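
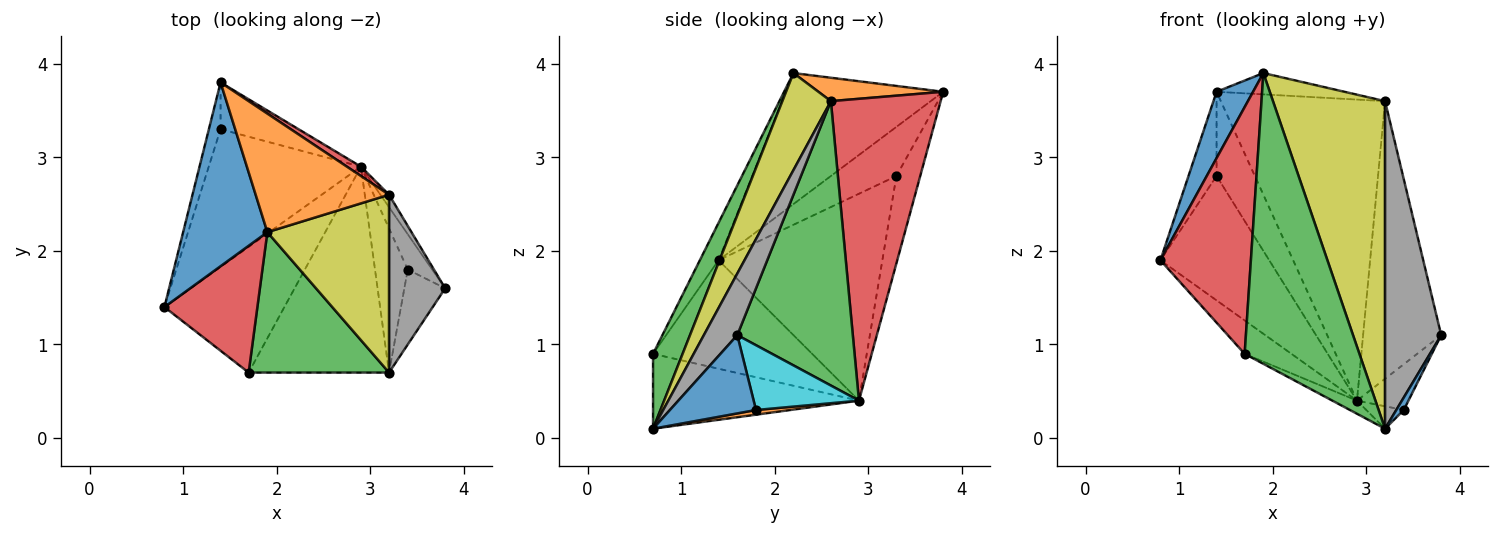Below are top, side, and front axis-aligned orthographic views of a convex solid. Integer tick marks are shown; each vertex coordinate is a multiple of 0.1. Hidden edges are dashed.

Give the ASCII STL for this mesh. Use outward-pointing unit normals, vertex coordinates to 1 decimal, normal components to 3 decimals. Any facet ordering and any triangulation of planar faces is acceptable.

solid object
 facet normal -0.826 -0.192 0.531
  outer loop
   vertex 1.9 2.2 3.9
   vertex 1.4 3.8 3.7
   vertex 0.8 1.4 1.9
  endloop
 endfacet
 facet normal 0.170 0.174 0.970
  outer loop
   vertex 3.2 2.6 3.6
   vertex 1.4 3.8 3.7
   vertex 1.9 2.2 3.9
  endloop
 endfacet
 facet normal 0.828 0.560 -0.025
  outer loop
   vertex 3.2 2.6 3.6
   vertex 3.8 1.6 1.1
   vertex 2.9 2.9 0.4
  endloop
 endfacet
 facet normal 0.556 0.831 0.026
  outer loop
   vertex 3.2 2.6 3.6
   vertex 2.9 2.9 0.4
   vertex 1.4 3.8 3.7
  endloop
 endfacet
 facet normal -0.898 0.385 -0.214
  outer loop
   vertex 1.4 3.3 2.8
   vertex 0.8 1.4 1.9
   vertex 1.4 3.8 3.7
  endloop
 endfacet
 facet normal -0.710 0.472 -0.523
  outer loop
   vertex 1.4 3.3 2.8
   vertex 2.9 2.9 0.4
   vertex 0.8 1.4 1.9
  endloop
 endfacet
 facet normal -0.478 0.768 -0.427
  outer loop
   vertex 1.4 3.3 2.8
   vertex 1.4 3.8 3.7
   vertex 2.9 2.9 0.4
  endloop
 endfacet
 facet normal 0.464 -0.779 0.423
  outer loop
   vertex 3.2 0.7 0.1
   vertex 3.8 1.6 1.1
   vertex 3.2 2.6 3.6
  endloop
 endfacet
 facet normal 0.356 -0.821 0.446
  outer loop
   vertex 3.2 0.7 0.1
   vertex 3.2 2.6 3.6
   vertex 1.9 2.2 3.9
  endloop
 endfacet
 facet normal 0.851 0.416 -0.321
  outer loop
   vertex 3.4 1.8 0.3
   vertex 2.9 2.9 0.4
   vertex 3.8 1.6 1.1
  endloop
 endfacet
 facet normal 0.884 -0.077 -0.461
  outer loop
   vertex 3.4 1.8 0.3
   vertex 3.8 1.6 1.1
   vertex 3.2 0.7 0.1
  endloop
 endfacet
 facet normal 0.140 0.152 -0.978
  outer loop
   vertex 3.4 1.8 0.3
   vertex 3.2 0.7 0.1
   vertex 2.9 2.9 0.4
  endloop
 endfacet
 facet normal 0.226 -0.877 0.424
  outer loop
   vertex 1.7 0.7 0.9
   vertex 3.2 0.7 0.1
   vertex 1.9 2.2 3.9
  endloop
 endfacet
 facet normal -0.181 -0.875 0.449
  outer loop
   vertex 1.7 0.7 0.9
   vertex 1.9 2.2 3.9
   vertex 0.8 1.4 1.9
  endloop
 endfacet
 facet normal -0.658 0.194 -0.728
  outer loop
   vertex 1.7 0.7 0.9
   vertex 0.8 1.4 1.9
   vertex 2.9 2.9 0.4
  endloop
 endfacet
 facet normal -0.470 0.056 -0.881
  outer loop
   vertex 1.7 0.7 0.9
   vertex 2.9 2.9 0.4
   vertex 3.2 0.7 0.1
  endloop
 endfacet
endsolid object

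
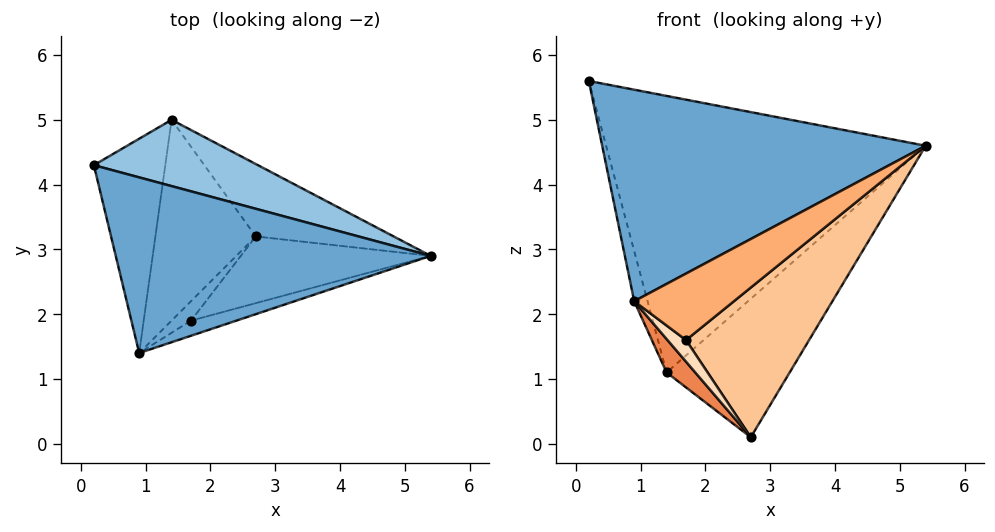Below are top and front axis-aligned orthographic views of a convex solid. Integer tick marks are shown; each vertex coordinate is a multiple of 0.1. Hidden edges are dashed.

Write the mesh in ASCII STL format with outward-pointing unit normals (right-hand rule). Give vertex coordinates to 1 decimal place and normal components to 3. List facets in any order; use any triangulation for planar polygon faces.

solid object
 facet normal -0.084 -0.767 0.637
  outer loop
   vertex 0.9 1.4 2.2
   vertex 5.4 2.9 4.6
   vertex 0.2 4.3 5.6
  endloop
 endfacet
 facet normal 0.293 0.930 0.223
  outer loop
   vertex 1.4 5.0 1.1
   vertex 0.2 4.3 5.6
   vertex 5.4 2.9 4.6
  endloop
 endfacet
 facet normal -0.967 0.058 -0.249
  outer loop
   vertex 1.4 5.0 1.1
   vertex 0.9 1.4 2.2
   vertex 0.2 4.3 5.6
  endloop
 endfacet
 facet normal 0.657 0.668 -0.349
  outer loop
   vertex 2.7 3.2 0.1
   vertex 1.4 5.0 1.1
   vertex 5.4 2.9 4.6
  endloop
 endfacet
 facet normal -0.702 -0.117 -0.702
  outer loop
   vertex 2.7 3.2 0.1
   vertex 0.9 1.4 2.2
   vertex 1.4 5.0 1.1
  endloop
 endfacet
 facet normal 0.405 -0.891 -0.203
  outer loop
   vertex 1.7 1.9 1.6
   vertex 5.4 2.9 4.6
   vertex 0.9 1.4 2.2
  endloop
 endfacet
 facet normal 0.500 -0.791 -0.353
  outer loop
   vertex 1.7 1.9 1.6
   vertex 2.7 3.2 0.1
   vertex 5.4 2.9 4.6
  endloop
 endfacet
 facet normal -0.037 -0.743 -0.669
  outer loop
   vertex 1.7 1.9 1.6
   vertex 0.9 1.4 2.2
   vertex 2.7 3.2 0.1
  endloop
 endfacet
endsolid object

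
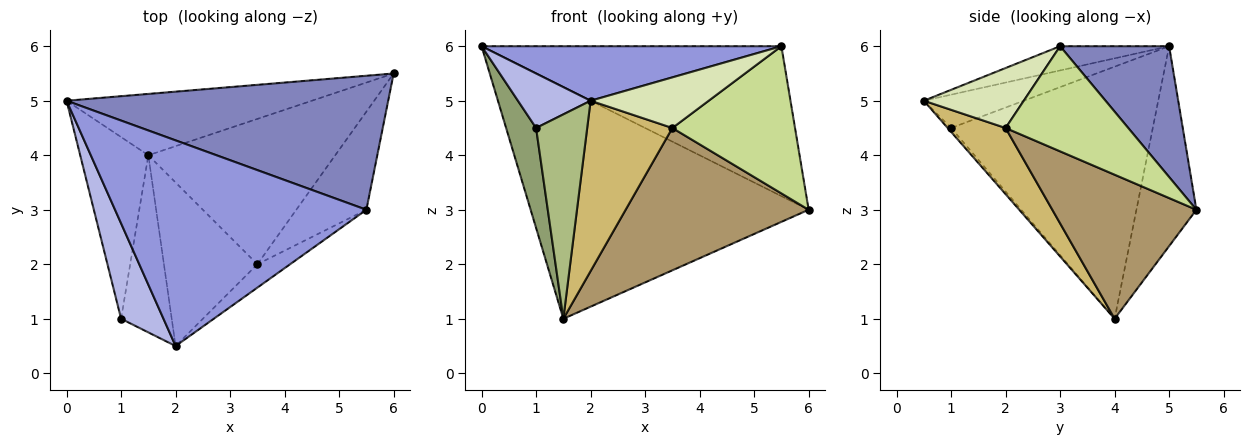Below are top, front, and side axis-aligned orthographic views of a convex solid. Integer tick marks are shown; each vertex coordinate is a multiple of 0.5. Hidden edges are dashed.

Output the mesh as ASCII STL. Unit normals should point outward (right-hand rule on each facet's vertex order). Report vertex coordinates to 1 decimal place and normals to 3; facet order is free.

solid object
 facet normal -0.204 0.946 -0.251
  outer loop
   vertex 1.5 4.0 1.0
   vertex 0.0 5.0 6.0
   vertex 6.0 5.5 3.0
  endloop
 endfacet
 facet normal 0.262 0.720 0.643
  outer loop
   vertex 5.5 3.0 6.0
   vertex 6.0 5.5 3.0
   vertex 0.0 5.0 6.0
  endloop
 endfacet
 facet normal -0.093 -0.255 0.962
  outer loop
   vertex 5.5 3.0 6.0
   vertex 0.0 5.0 6.0
   vertex 2.0 0.5 5.0
  endloop
 endfacet
 facet normal -0.564 -0.410 0.717
  outer loop
   vertex 1.0 1.0 4.5
   vertex 2.0 0.5 5.0
   vertex 0.0 5.0 6.0
  endloop
 endfacet
 facet normal -0.956 -0.142 -0.258
  outer loop
   vertex 1.0 1.0 4.5
   vertex 0.0 5.0 6.0
   vertex 1.5 4.0 1.0
  endloop
 endfacet
 facet normal -0.050 -0.755 -0.654
  outer loop
   vertex 1.0 1.0 4.5
   vertex 1.5 4.0 1.0
   vertex 2.0 0.5 5.0
  endloop
 endfacet
 facet normal 0.640 -0.640 -0.426
  outer loop
   vertex 3.5 2.0 4.5
   vertex 6.0 5.5 3.0
   vertex 5.5 3.0 6.0
  endloop
 endfacet
 facet normal 0.609 -0.720 -0.332
  outer loop
   vertex 3.5 2.0 4.5
   vertex 5.5 3.0 6.0
   vertex 2.0 0.5 5.0
  endloop
 endfacet
 facet normal 0.482 -0.613 -0.626
  outer loop
   vertex 3.5 2.0 4.5
   vertex 1.5 4.0 1.0
   vertex 6.0 5.5 3.0
  endloop
 endfacet
 facet normal 0.440 -0.648 -0.622
  outer loop
   vertex 3.5 2.0 4.5
   vertex 2.0 0.5 5.0
   vertex 1.5 4.0 1.0
  endloop
 endfacet
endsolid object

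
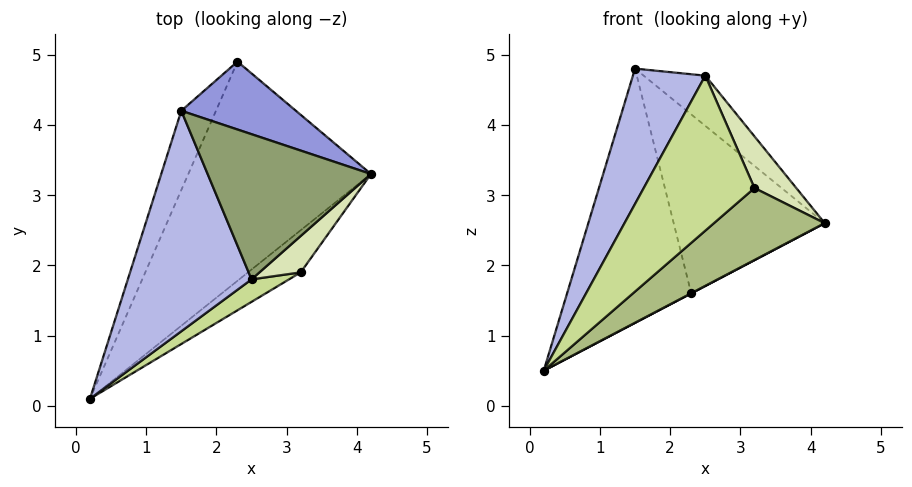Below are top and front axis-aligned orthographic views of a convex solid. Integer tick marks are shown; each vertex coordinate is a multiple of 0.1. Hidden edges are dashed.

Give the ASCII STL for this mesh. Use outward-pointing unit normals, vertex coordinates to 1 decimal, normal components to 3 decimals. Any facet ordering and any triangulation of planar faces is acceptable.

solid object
 facet normal 0.465 -0.001 -0.885
  outer loop
   vertex 2.3 4.9 1.6
   vertex 4.2 3.3 2.6
   vertex 0.2 0.1 0.5
  endloop
 endfacet
 facet normal -0.897 0.423 -0.132
  outer loop
   vertex 1.5 4.2 4.8
   vertex 2.3 4.9 1.6
   vertex 0.2 0.1 0.5
  endloop
 endfacet
 facet normal 0.515 0.802 0.304
  outer loop
   vertex 1.5 4.2 4.8
   vertex 4.2 3.3 2.6
   vertex 2.3 4.9 1.6
  endloop
 endfacet
 facet normal -0.760 -0.340 0.554
  outer loop
   vertex 2.5 1.8 4.7
   vertex 1.5 4.2 4.8
   vertex 0.2 0.1 0.5
  endloop
 endfacet
 facet normal 0.660 0.246 0.710
  outer loop
   vertex 2.5 1.8 4.7
   vertex 4.2 3.3 2.6
   vertex 1.5 4.2 4.8
  endloop
 endfacet
 facet normal 0.691 -0.624 -0.365
  outer loop
   vertex 3.2 1.9 3.1
   vertex 0.2 0.1 0.5
   vertex 4.2 3.3 2.6
  endloop
 endfacet
 facet normal 0.425 -0.896 0.130
  outer loop
   vertex 3.2 1.9 3.1
   vertex 2.5 1.8 4.7
   vertex 0.2 0.1 0.5
  endloop
 endfacet
 facet normal 0.820 -0.468 0.329
  outer loop
   vertex 3.2 1.9 3.1
   vertex 4.2 3.3 2.6
   vertex 2.5 1.8 4.7
  endloop
 endfacet
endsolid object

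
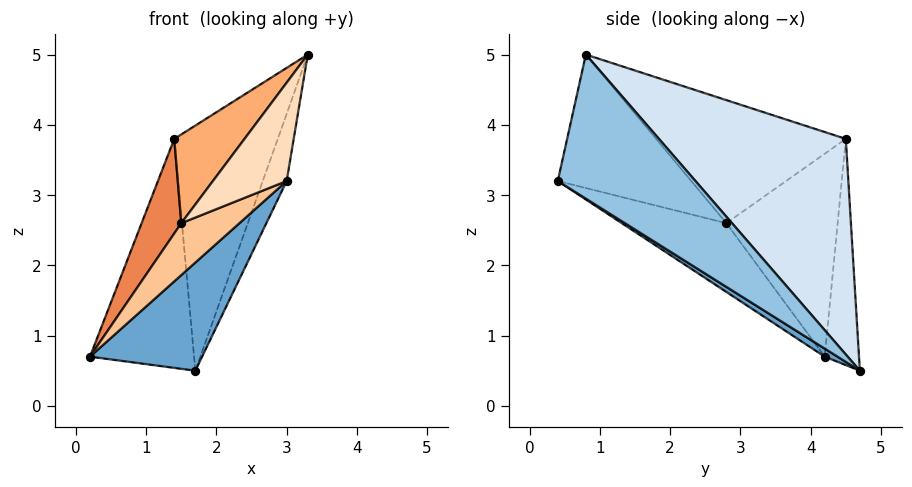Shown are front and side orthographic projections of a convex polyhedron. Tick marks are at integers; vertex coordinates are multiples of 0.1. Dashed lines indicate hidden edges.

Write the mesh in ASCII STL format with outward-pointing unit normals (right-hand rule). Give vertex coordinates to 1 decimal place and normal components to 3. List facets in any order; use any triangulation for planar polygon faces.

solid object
 facet normal 0.059 -0.518 -0.853
  outer loop
   vertex 3.0 0.4 3.2
   vertex 0.2 4.2 0.7
   vertex 1.7 4.7 0.5
  endloop
 endfacet
 facet normal 0.966 0.168 -0.198
  outer loop
   vertex 3.0 0.4 3.2
   vertex 1.7 4.7 0.5
   vertex 3.3 0.8 5.0
  endloop
 endfacet
 facet normal -0.313 0.949 0.029
  outer loop
   vertex 1.4 4.5 3.8
   vertex 1.7 4.7 0.5
   vertex 0.2 4.2 0.7
  endloop
 endfacet
 facet normal 0.870 0.482 0.108
  outer loop
   vertex 1.4 4.5 3.8
   vertex 3.3 0.8 5.0
   vertex 1.7 4.7 0.5
  endloop
 endfacet
 facet normal -0.875 -0.312 0.369
  outer loop
   vertex 1.5 2.8 2.6
   vertex 1.4 4.5 3.8
   vertex 0.2 4.2 0.7
  endloop
 endfacet
 facet normal -0.866 -0.321 0.382
  outer loop
   vertex 1.5 2.8 2.6
   vertex 3.3 0.8 5.0
   vertex 1.4 4.5 3.8
  endloop
 endfacet
 facet normal -0.850 -0.473 0.233
  outer loop
   vertex 1.5 2.8 2.6
   vertex 0.2 4.2 0.7
   vertex 3.0 0.4 3.2
  endloop
 endfacet
 facet normal -0.848 -0.469 0.246
  outer loop
   vertex 1.5 2.8 2.6
   vertex 3.0 0.4 3.2
   vertex 3.3 0.8 5.0
  endloop
 endfacet
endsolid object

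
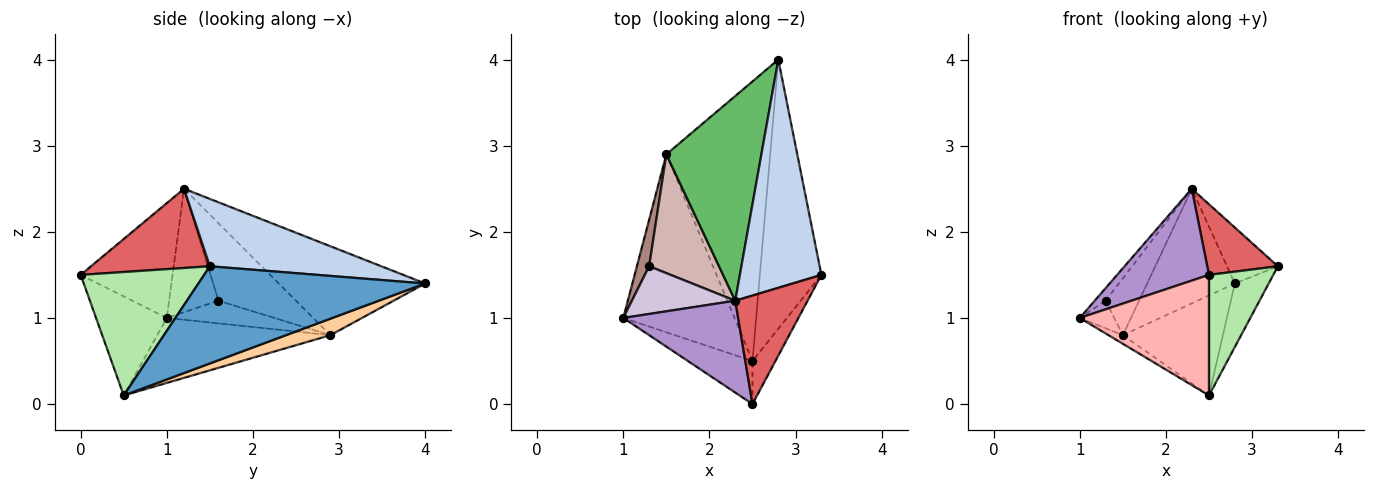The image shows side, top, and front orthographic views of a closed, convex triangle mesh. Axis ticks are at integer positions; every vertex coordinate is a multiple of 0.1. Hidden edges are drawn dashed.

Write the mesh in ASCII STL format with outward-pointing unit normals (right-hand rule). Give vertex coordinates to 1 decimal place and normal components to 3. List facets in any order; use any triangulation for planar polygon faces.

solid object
 facet normal 0.838 0.125 -0.531
  outer loop
   vertex 2.5 0.5 0.1
   vertex 2.8 4.0 1.4
   vertex 3.3 1.5 1.6
  endloop
 endfacet
 facet normal 0.626 0.186 0.757
  outer loop
   vertex 2.3 1.2 2.5
   vertex 3.3 1.5 1.6
   vertex 2.8 4.0 1.4
  endloop
 endfacet
 facet normal -0.504 0.042 -0.863
  outer loop
   vertex 1.5 2.9 0.8
   vertex 2.5 0.5 0.1
   vertex 1.0 1.0 1.0
  endloop
 endfacet
 facet normal 0.148 0.333 -0.931
  outer loop
   vertex 1.5 2.9 0.8
   vertex 2.8 4.0 1.4
   vertex 2.5 0.5 0.1
  endloop
 endfacet
 facet normal -0.632 0.378 0.676
  outer loop
   vertex 1.5 2.9 0.8
   vertex 2.3 1.2 2.5
   vertex 2.8 4.0 1.4
  endloop
 endfacet
 facet normal 0.875 -0.456 -0.163
  outer loop
   vertex 2.5 0.0 1.5
   vertex 2.5 0.5 0.1
   vertex 3.3 1.5 1.6
  endloop
 endfacet
 facet normal 0.676 -0.402 0.617
  outer loop
   vertex 2.5 0.0 1.5
   vertex 3.3 1.5 1.6
   vertex 2.3 1.2 2.5
  endloop
 endfacet
 facet normal -0.458 -0.837 -0.299
  outer loop
   vertex 2.5 0.0 1.5
   vertex 1.0 1.0 1.0
   vertex 2.5 0.5 0.1
  endloop
 endfacet
 facet normal -0.577 -0.577 0.577
  outer loop
   vertex 2.5 0.0 1.5
   vertex 2.3 1.2 2.5
   vertex 1.0 1.0 1.0
  endloop
 endfacet
 facet normal -0.756 0.167 0.633
  outer loop
   vertex 1.3 1.6 1.2
   vertex 1.0 1.0 1.0
   vertex 2.3 1.2 2.5
  endloop
 endfacet
 facet normal -0.847 0.271 0.457
  outer loop
   vertex 1.3 1.6 1.2
   vertex 1.5 2.9 0.8
   vertex 1.0 1.0 1.0
  endloop
 endfacet
 facet normal -0.707 0.305 0.638
  outer loop
   vertex 1.3 1.6 1.2
   vertex 2.3 1.2 2.5
   vertex 1.5 2.9 0.8
  endloop
 endfacet
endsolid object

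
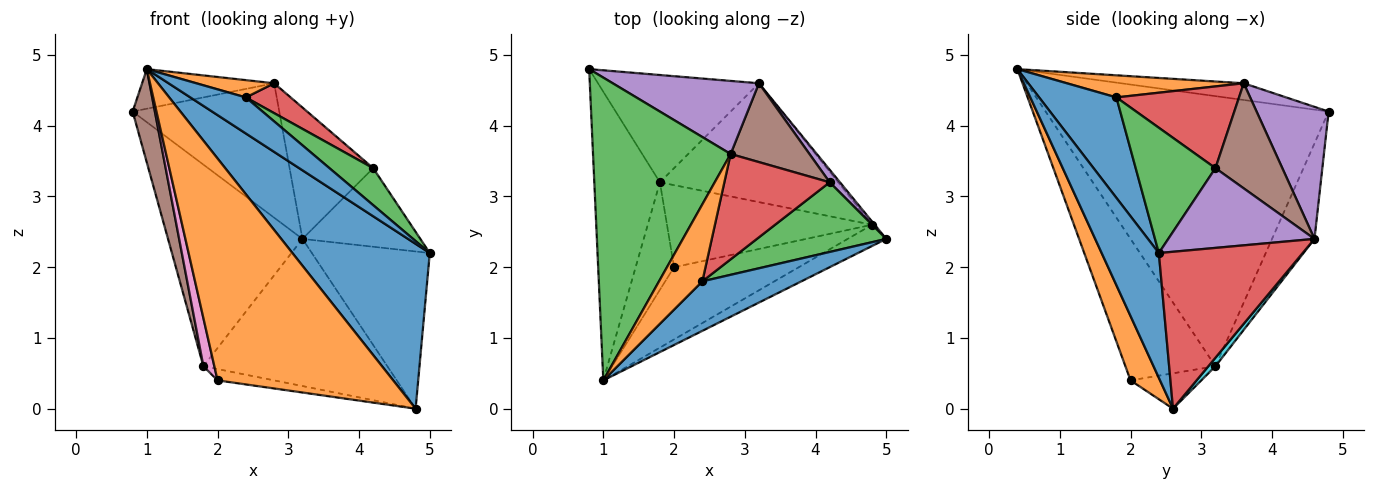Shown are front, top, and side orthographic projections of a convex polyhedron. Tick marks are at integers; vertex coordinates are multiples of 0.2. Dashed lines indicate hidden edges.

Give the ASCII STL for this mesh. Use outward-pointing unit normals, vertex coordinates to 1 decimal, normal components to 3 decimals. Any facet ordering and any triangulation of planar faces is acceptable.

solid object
 facet normal 0.382 -0.917 -0.118
  outer loop
   vertex 4.8 2.6 0.0
   vertex 5.0 2.4 2.2
   vertex 1.0 0.4 4.8
  endloop
 endfacet
 facet normal 0.158 -0.939 -0.306
  outer loop
   vertex 2.0 2.0 0.4
   vertex 4.8 2.6 0.0
   vertex 1.0 0.4 4.8
  endloop
 endfacet
 facet normal -0.120 0.129 0.984
  outer loop
   vertex 2.8 3.6 4.6
   vertex 0.8 4.8 4.2
   vertex 1.0 0.4 4.8
  endloop
 endfacet
 facet normal 0.773 0.634 -0.013
  outer loop
   vertex 3.2 4.6 2.4
   vertex 5.0 2.4 2.2
   vertex 4.8 2.6 0.0
  endloop
 endfacet
 facet normal 0.396 0.807 0.439
  outer loop
   vertex 3.2 4.6 2.4
   vertex 0.8 4.8 4.2
   vertex 2.8 3.6 4.6
  endloop
 endfacet
 facet normal -0.969 -0.076 -0.235
  outer loop
   vertex 1.8 3.2 0.6
   vertex 1.0 0.4 4.8
   vertex 0.8 4.8 4.2
  endloop
 endfacet
 facet normal -0.959 -0.116 -0.260
  outer loop
   vertex 1.8 3.2 0.6
   vertex 2.0 2.0 0.4
   vertex 1.0 0.4 4.8
  endloop
 endfacet
 facet normal -0.269 0.850 -0.453
  outer loop
   vertex 1.8 3.2 0.6
   vertex 0.8 4.8 4.2
   vertex 3.2 4.6 2.4
  endloop
 endfacet
 facet normal -0.168 0.135 -0.976
  outer loop
   vertex 1.8 3.2 0.6
   vertex 4.8 2.6 0.0
   vertex 2.0 2.0 0.4
  endloop
 endfacet
 facet normal 0.030 0.778 -0.628
  outer loop
   vertex 1.8 3.2 0.6
   vertex 3.2 4.6 2.4
   vertex 4.8 2.6 0.0
  endloop
 endfacet
 facet normal 0.634 -0.455 0.625
  outer loop
   vertex 2.4 1.8 4.4
   vertex 1.0 0.4 4.8
   vertex 5.0 2.4 2.2
  endloop
 endfacet
 facet normal 0.446 -0.196 0.873
  outer loop
   vertex 2.4 1.8 4.4
   vertex 2.8 3.6 4.6
   vertex 1.0 0.4 4.8
  endloop
 endfacet
 facet normal 0.650 -0.356 0.671
  outer loop
   vertex 4.2 3.2 3.4
   vertex 2.4 1.8 4.4
   vertex 5.0 2.4 2.2
  endloop
 endfacet
 facet normal 0.598 -0.219 0.771
  outer loop
   vertex 4.2 3.2 3.4
   vertex 2.8 3.6 4.6
   vertex 2.4 1.8 4.4
  endloop
 endfacet
 facet normal 0.775 0.625 0.100
  outer loop
   vertex 4.2 3.2 3.4
   vertex 5.0 2.4 2.2
   vertex 3.2 4.6 2.4
  endloop
 endfacet
 facet normal 0.566 0.707 0.424
  outer loop
   vertex 4.2 3.2 3.4
   vertex 3.2 4.6 2.4
   vertex 2.8 3.6 4.6
  endloop
 endfacet
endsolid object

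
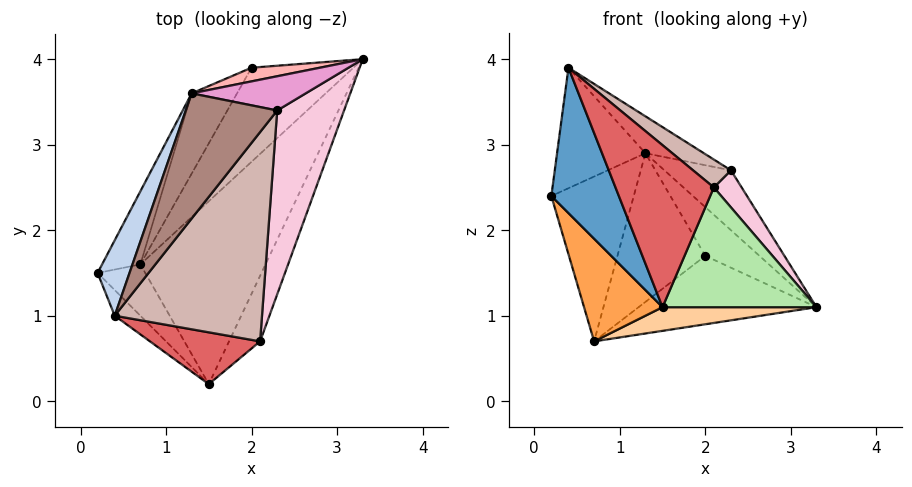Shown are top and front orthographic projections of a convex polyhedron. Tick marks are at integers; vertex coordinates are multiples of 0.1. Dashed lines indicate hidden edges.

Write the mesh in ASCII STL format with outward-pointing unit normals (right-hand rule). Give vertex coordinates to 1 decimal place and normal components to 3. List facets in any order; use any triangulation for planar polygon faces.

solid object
 facet normal -0.757 -0.643 -0.114
  outer loop
   vertex 0.4 1.0 3.9
   vertex 0.2 1.5 2.4
   vertex 1.5 0.2 1.1
  endloop
 endfacet
 facet normal -0.881 0.402 0.251
  outer loop
   vertex 1.3 3.6 2.9
   vertex 0.2 1.5 2.4
   vertex 0.4 1.0 3.9
  endloop
 endfacet
 facet normal -0.802 -0.535 -0.267
  outer loop
   vertex 0.7 1.6 0.7
   vertex 1.5 0.2 1.1
   vertex 0.2 1.5 2.4
  endloop
 endfacet
 facet normal 0.262 -0.124 -0.957
  outer loop
   vertex 0.7 1.6 0.7
   vertex 3.3 4.0 1.1
   vertex 1.5 0.2 1.1
  endloop
 endfacet
 facet normal -0.842 0.493 -0.219
  outer loop
   vertex 0.7 1.6 0.7
   vertex 0.2 1.5 2.4
   vertex 1.3 3.6 2.9
  endloop
 endfacet
 facet normal 0.880 -0.417 -0.228
  outer loop
   vertex 2.1 0.7 2.5
   vertex 1.5 0.2 1.1
   vertex 3.3 4.0 1.1
  endloop
 endfacet
 facet normal 0.083 -0.949 0.304
  outer loop
   vertex 2.1 0.7 2.5
   vertex 0.4 1.0 3.9
   vertex 1.5 0.2 1.1
  endloop
 endfacet
 facet normal 0.051 0.962 0.270
  outer loop
   vertex 2.0 3.9 1.7
   vertex 1.3 3.6 2.9
   vertex 3.3 4.0 1.1
  endloop
 endfacet
 facet normal -0.386 0.543 -0.746
  outer loop
   vertex 2.0 3.9 1.7
   vertex 3.3 4.0 1.1
   vertex 0.7 1.6 0.7
  endloop
 endfacet
 facet normal -0.766 0.566 -0.305
  outer loop
   vertex 2.0 3.9 1.7
   vertex 0.7 1.6 0.7
   vertex 1.3 3.6 2.9
  endloop
 endfacet
 facet normal 0.241 0.275 0.931
  outer loop
   vertex 2.3 3.4 2.7
   vertex 1.3 3.6 2.9
   vertex 0.4 1.0 3.9
  endloop
 endfacet
 facet normal 0.621 -0.104 0.777
  outer loop
   vertex 2.3 3.4 2.7
   vertex 0.4 1.0 3.9
   vertex 2.1 0.7 2.5
  endloop
 endfacet
 facet normal 0.263 0.838 0.479
  outer loop
   vertex 2.3 3.4 2.7
   vertex 3.3 4.0 1.1
   vertex 1.3 3.6 2.9
  endloop
 endfacet
 facet normal 0.860 -0.101 0.500
  outer loop
   vertex 2.3 3.4 2.7
   vertex 2.1 0.7 2.5
   vertex 3.3 4.0 1.1
  endloop
 endfacet
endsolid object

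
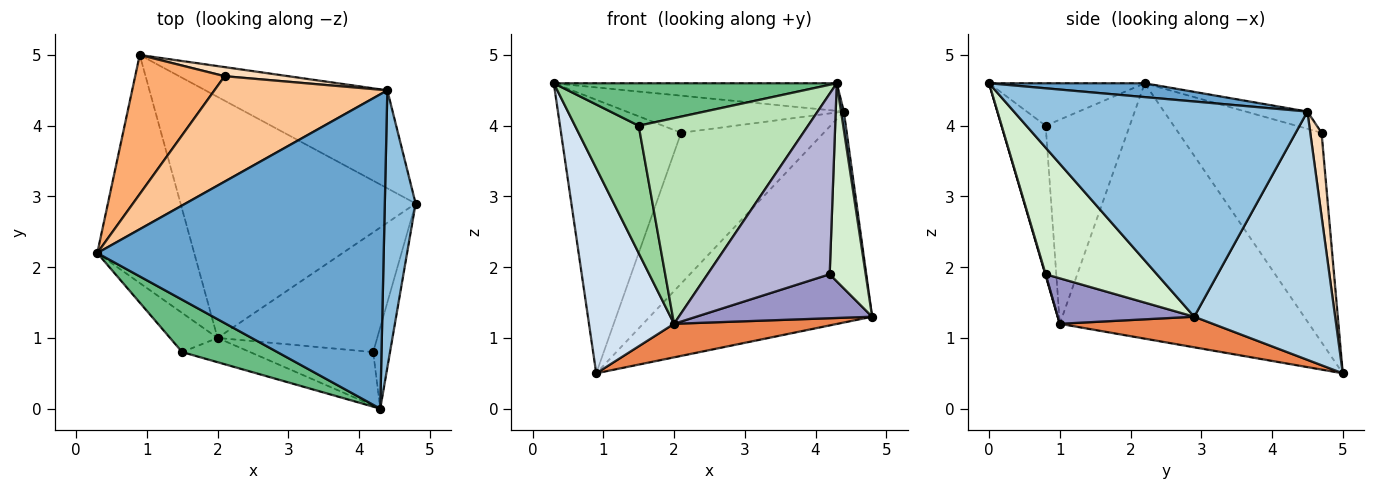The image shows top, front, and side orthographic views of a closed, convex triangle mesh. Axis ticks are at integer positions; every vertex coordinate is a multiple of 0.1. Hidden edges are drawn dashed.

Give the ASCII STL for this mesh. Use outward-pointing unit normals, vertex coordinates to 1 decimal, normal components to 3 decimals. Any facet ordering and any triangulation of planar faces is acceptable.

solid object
 facet normal 0.048 0.087 0.995
  outer loop
   vertex 4.4 4.5 4.2
   vertex 0.3 2.2 4.6
   vertex 4.3 0.0 4.6
  endloop
 endfacet
 facet normal 0.990 -0.009 0.142
  outer loop
   vertex 4.4 4.5 4.2
   vertex 4.3 0.0 4.6
   vertex 4.8 2.9 1.3
  endloop
 endfacet
 facet normal 0.498 0.786 -0.365
  outer loop
   vertex 4.4 4.5 4.2
   vertex 4.8 2.9 1.3
   vertex 0.9 5.0 0.5
  endloop
 endfacet
 facet normal -0.891 -0.304 -0.338
  outer loop
   vertex 2.0 1.0 1.2
   vertex 0.3 2.2 4.6
   vertex 0.9 5.0 0.5
  endloop
 endfacet
 facet normal 0.128 -0.137 -0.982
  outer loop
   vertex 2.0 1.0 1.2
   vertex 0.9 5.0 0.5
   vertex 4.8 2.9 1.3
  endloop
 endfacet
 facet normal -0.728 0.611 0.311
  outer loop
   vertex 2.1 4.7 3.9
   vertex 0.9 5.0 0.5
   vertex 0.3 2.2 4.6
  endloop
 endfacet
 facet normal -0.094 0.330 0.939
  outer loop
   vertex 2.1 4.7 3.9
   vertex 0.3 2.2 4.6
   vertex 4.4 4.5 4.2
  endloop
 endfacet
 facet normal 0.079 0.995 0.060
  outer loop
   vertex 2.1 4.7 3.9
   vertex 4.4 4.5 4.2
   vertex 0.9 5.0 0.5
  endloop
 endfacet
 facet normal -0.327 -0.595 0.734
  outer loop
   vertex 1.5 0.8 4.0
   vertex 4.3 0.0 4.6
   vertex 0.3 2.2 4.6
  endloop
 endfacet
 facet normal -0.784 -0.594 -0.182
  outer loop
   vertex 1.5 0.8 4.0
   vertex 0.3 2.2 4.6
   vertex 2.0 1.0 1.2
  endloop
 endfacet
 facet normal -0.250 -0.961 -0.113
  outer loop
   vertex 1.5 0.8 4.0
   vertex 2.0 1.0 1.2
   vertex 4.3 0.0 4.6
  endloop
 endfacet
 facet normal 0.944 -0.306 -0.125
  outer loop
   vertex 4.2 0.8 1.9
   vertex 4.8 2.9 1.3
   vertex 4.3 0.0 4.6
  endloop
 endfacet
 facet normal 0.258 -0.333 -0.907
  outer loop
   vertex 4.2 0.8 1.9
   vertex 2.0 1.0 1.2
   vertex 4.8 2.9 1.3
  endloop
 endfacet
 facet normal 0.003 -0.959 -0.284
  outer loop
   vertex 4.2 0.8 1.9
   vertex 4.3 0.0 4.6
   vertex 2.0 1.0 1.2
  endloop
 endfacet
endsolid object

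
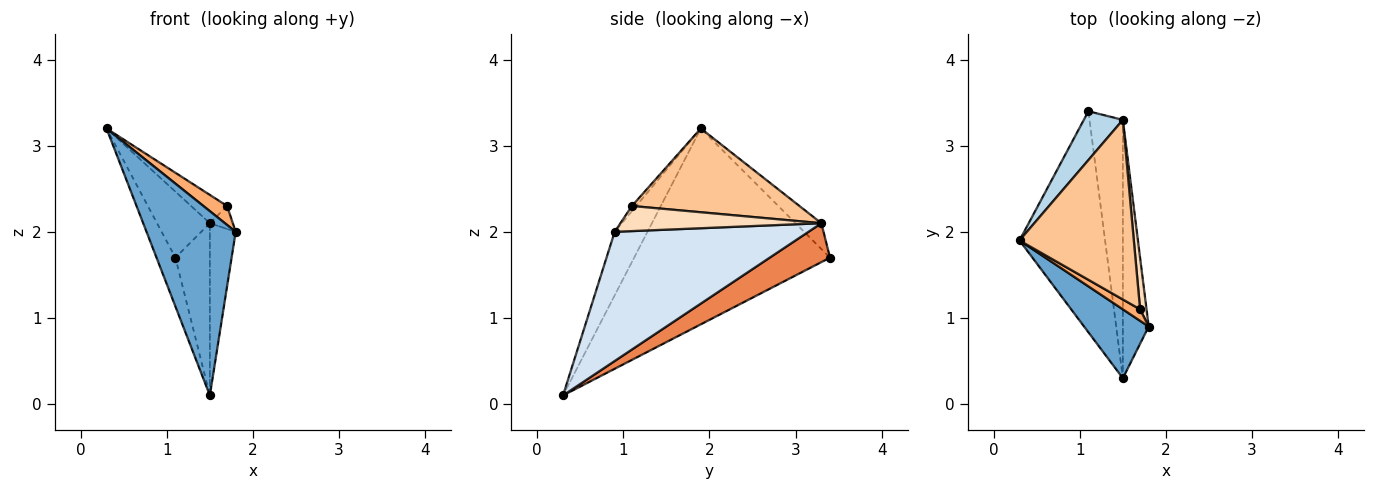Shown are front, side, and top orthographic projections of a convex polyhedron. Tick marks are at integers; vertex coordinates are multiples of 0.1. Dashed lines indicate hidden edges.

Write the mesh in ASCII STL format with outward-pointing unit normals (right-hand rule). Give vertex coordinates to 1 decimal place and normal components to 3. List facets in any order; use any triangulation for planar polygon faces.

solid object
 facet normal -0.326 -0.886 0.331
  outer loop
   vertex 1.5 0.3 0.1
   vertex 1.8 0.9 2.0
   vertex 0.3 1.9 3.2
  endloop
 endfacet
 facet normal -0.913 0.088 -0.399
  outer loop
   vertex 1.5 0.3 0.1
   vertex 0.3 1.9 3.2
   vertex 1.1 3.4 1.7
  endloop
 endfacet
 facet normal -0.366 0.748 0.553
  outer loop
   vertex 1.5 3.3 2.1
   vertex 1.1 3.4 1.7
   vertex 0.3 1.9 3.2
  endloop
 endfacet
 facet normal 0.972 0.130 -0.194
  outer loop
   vertex 1.5 3.3 2.1
   vertex 1.8 0.9 2.0
   vertex 1.5 0.3 0.1
  endloop
 endfacet
 facet normal 0.697 0.398 -0.597
  outer loop
   vertex 1.5 3.3 2.1
   vertex 1.5 0.3 0.1
   vertex 1.1 3.4 1.7
  endloop
 endfacet
 facet normal -0.154 -0.845 0.512
  outer loop
   vertex 1.7 1.1 2.3
   vertex 0.3 1.9 3.2
   vertex 1.8 0.9 2.0
  endloop
 endfacet
 facet normal 0.586 0.126 0.800
  outer loop
   vertex 1.7 1.1 2.3
   vertex 1.5 3.3 2.1
   vertex 0.3 1.9 3.2
  endloop
 endfacet
 facet normal 0.963 0.110 0.248
  outer loop
   vertex 1.7 1.1 2.3
   vertex 1.8 0.9 2.0
   vertex 1.5 3.3 2.1
  endloop
 endfacet
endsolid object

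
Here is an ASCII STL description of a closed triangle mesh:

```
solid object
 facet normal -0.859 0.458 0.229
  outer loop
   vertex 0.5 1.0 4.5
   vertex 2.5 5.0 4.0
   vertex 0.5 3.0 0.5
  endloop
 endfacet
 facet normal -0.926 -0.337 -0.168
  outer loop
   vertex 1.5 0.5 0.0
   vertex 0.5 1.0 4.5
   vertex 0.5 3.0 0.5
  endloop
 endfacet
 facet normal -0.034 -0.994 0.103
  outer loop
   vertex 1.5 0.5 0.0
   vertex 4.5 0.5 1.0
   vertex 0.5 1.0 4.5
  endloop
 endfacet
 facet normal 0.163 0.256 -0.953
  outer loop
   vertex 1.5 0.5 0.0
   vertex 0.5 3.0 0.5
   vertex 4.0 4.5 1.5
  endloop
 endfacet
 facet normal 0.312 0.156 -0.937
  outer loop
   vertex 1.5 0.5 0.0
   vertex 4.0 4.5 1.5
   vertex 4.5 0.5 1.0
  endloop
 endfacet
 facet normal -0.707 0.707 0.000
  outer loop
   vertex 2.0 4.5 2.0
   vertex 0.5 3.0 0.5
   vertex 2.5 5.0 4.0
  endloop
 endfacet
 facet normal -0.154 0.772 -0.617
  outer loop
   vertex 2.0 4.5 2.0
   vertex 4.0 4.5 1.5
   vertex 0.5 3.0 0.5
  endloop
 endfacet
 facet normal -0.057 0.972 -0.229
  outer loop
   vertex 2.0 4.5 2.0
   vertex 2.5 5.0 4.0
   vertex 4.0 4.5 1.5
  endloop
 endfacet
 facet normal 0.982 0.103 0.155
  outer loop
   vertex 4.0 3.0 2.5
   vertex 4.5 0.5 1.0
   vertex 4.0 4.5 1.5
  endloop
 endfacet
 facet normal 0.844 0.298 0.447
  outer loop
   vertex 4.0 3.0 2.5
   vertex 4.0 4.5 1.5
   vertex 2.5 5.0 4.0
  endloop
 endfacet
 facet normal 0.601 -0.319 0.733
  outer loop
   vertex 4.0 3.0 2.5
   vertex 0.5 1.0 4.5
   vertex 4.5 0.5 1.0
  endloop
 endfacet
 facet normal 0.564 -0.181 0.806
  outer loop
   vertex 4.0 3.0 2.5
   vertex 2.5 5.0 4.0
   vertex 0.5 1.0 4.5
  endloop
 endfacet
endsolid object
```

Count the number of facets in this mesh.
12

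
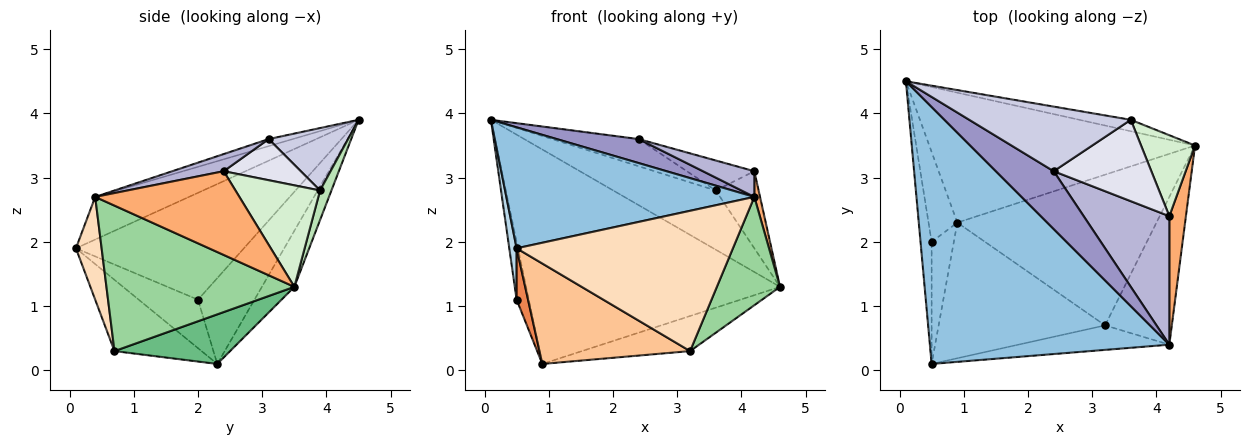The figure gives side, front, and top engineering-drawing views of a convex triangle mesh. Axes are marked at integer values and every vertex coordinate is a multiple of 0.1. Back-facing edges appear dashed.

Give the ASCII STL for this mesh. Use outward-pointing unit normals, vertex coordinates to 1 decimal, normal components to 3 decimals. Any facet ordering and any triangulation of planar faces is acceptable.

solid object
 facet normal -0.109 0.850 -0.515
  outer loop
   vertex 0.9 2.3 0.1
   vertex 0.1 4.5 3.9
   vertex 4.6 3.5 1.3
  endloop
 endfacet
 facet normal -0.159 -0.420 0.893
  outer loop
   vertex 4.2 0.4 2.7
   vertex 0.1 4.5 3.9
   vertex 0.5 0.1 1.9
  endloop
 endfacet
 facet normal -0.994 -0.043 -0.103
  outer loop
   vertex 0.5 2.0 1.1
   vertex 0.5 0.1 1.9
   vertex 0.1 4.5 3.9
  endloop
 endfacet
 facet normal -0.929 0.200 -0.311
  outer loop
   vertex 0.5 2.0 1.1
   vertex 0.1 4.5 3.9
   vertex 0.9 2.3 0.1
  endloop
 endfacet
 facet normal -0.896 -0.173 -0.410
  outer loop
   vertex 0.5 2.0 1.1
   vertex 0.9 2.3 0.1
   vertex 0.5 0.1 1.9
  endloop
 endfacet
 facet normal 0.980 -0.039 0.194
  outer loop
   vertex 4.2 2.4 3.1
   vertex 4.2 0.4 2.7
   vertex 4.6 3.5 1.3
  endloop
 endfacet
 facet normal -0.325 -0.563 -0.760
  outer loop
   vertex 3.2 0.7 0.3
   vertex 0.5 0.1 1.9
   vertex 0.9 2.3 0.1
  endloop
 endfacet
 facet normal 0.116 -0.978 -0.171
  outer loop
   vertex 3.2 0.7 0.3
   vertex 4.2 0.4 2.7
   vertex 0.5 0.1 1.9
  endloop
 endfacet
 facet normal 0.236 0.220 -0.947
  outer loop
   vertex 3.2 0.7 0.3
   vertex 0.9 2.3 0.1
   vertex 4.6 3.5 1.3
  endloop
 endfacet
 facet normal 0.869 -0.292 -0.399
  outer loop
   vertex 3.2 0.7 0.3
   vertex 4.6 3.5 1.3
   vertex 4.2 0.4 2.7
  endloop
 endfacet
 facet normal 0.108 0.976 -0.188
  outer loop
   vertex 3.6 3.9 2.8
   vertex 4.6 3.5 1.3
   vertex 0.1 4.5 3.9
  endloop
 endfacet
 facet normal 0.806 0.408 0.429
  outer loop
   vertex 3.6 3.9 2.8
   vertex 4.2 2.4 3.1
   vertex 4.6 3.5 1.3
  endloop
 endfacet
 facet normal -0.112 -0.381 0.918
  outer loop
   vertex 2.4 3.1 3.6
   vertex 0.1 4.5 3.9
   vertex 4.2 0.4 2.7
  endloop
 endfacet
 facet normal 0.192 -0.192 0.962
  outer loop
   vertex 2.4 3.1 3.6
   vertex 4.2 0.4 2.7
   vertex 4.2 2.4 3.1
  endloop
 endfacet
 facet normal 0.336 0.365 0.868
  outer loop
   vertex 2.4 3.1 3.6
   vertex 3.6 3.9 2.8
   vertex 0.1 4.5 3.9
  endloop
 endfacet
 facet normal 0.367 0.322 0.873
  outer loop
   vertex 2.4 3.1 3.6
   vertex 4.2 2.4 3.1
   vertex 3.6 3.9 2.8
  endloop
 endfacet
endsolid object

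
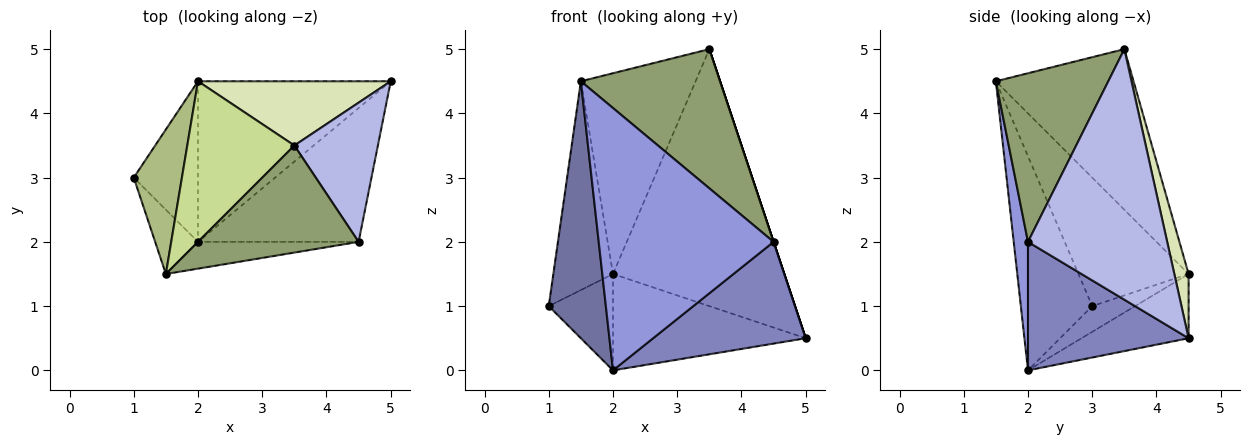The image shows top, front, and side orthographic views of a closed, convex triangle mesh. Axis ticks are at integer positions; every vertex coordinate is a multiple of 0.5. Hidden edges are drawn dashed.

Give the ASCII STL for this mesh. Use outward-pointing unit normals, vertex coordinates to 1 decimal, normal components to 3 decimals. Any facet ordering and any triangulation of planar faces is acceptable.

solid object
 facet normal -0.772 -0.617 -0.154
  outer loop
   vertex 2.0 2.0 0.0
   vertex 1.5 1.5 4.5
   vertex 1.0 3.0 1.0
  endloop
 endfacet
 facet normal 0.537 -0.510 -0.672
  outer loop
   vertex 4.5 2.0 2.0
   vertex 2.0 2.0 0.0
   vertex 5.0 4.5 0.5
  endloop
 endfacet
 facet normal 0.081 -0.992 -0.101
  outer loop
   vertex 4.5 2.0 2.0
   vertex 1.5 1.5 4.5
   vertex 2.0 2.0 0.0
  endloop
 endfacet
 facet normal 0.949 0.000 0.316
  outer loop
   vertex 3.5 3.5 5.0
   vertex 4.5 2.0 2.0
   vertex 5.0 4.5 0.5
  endloop
 endfacet
 facet normal 0.539 -0.668 0.513
  outer loop
   vertex 3.5 3.5 5.0
   vertex 1.5 1.5 4.5
   vertex 4.5 2.0 2.0
  endloop
 endfacet
 facet normal -0.835 0.452 0.313
  outer loop
   vertex 2.0 4.5 1.5
   vertex 1.0 3.0 1.0
   vertex 1.5 1.5 4.5
  endloop
 endfacet
 facet normal -0.684 0.570 0.456
  outer loop
   vertex 2.0 4.5 1.5
   vertex 1.5 1.5 4.5
   vertex 3.5 3.5 5.0
  endloop
 endfacet
 facet normal 0.081 0.967 0.242
  outer loop
   vertex 2.0 4.5 1.5
   vertex 3.5 3.5 5.0
   vertex 5.0 4.5 0.5
  endloop
 endfacet
 facet normal -0.324 0.487 -0.811
  outer loop
   vertex 2.0 4.5 1.5
   vertex 2.0 2.0 0.0
   vertex 1.0 3.0 1.0
  endloop
 endfacet
 facet normal -0.275 0.495 -0.824
  outer loop
   vertex 2.0 4.5 1.5
   vertex 5.0 4.5 0.5
   vertex 2.0 2.0 0.0
  endloop
 endfacet
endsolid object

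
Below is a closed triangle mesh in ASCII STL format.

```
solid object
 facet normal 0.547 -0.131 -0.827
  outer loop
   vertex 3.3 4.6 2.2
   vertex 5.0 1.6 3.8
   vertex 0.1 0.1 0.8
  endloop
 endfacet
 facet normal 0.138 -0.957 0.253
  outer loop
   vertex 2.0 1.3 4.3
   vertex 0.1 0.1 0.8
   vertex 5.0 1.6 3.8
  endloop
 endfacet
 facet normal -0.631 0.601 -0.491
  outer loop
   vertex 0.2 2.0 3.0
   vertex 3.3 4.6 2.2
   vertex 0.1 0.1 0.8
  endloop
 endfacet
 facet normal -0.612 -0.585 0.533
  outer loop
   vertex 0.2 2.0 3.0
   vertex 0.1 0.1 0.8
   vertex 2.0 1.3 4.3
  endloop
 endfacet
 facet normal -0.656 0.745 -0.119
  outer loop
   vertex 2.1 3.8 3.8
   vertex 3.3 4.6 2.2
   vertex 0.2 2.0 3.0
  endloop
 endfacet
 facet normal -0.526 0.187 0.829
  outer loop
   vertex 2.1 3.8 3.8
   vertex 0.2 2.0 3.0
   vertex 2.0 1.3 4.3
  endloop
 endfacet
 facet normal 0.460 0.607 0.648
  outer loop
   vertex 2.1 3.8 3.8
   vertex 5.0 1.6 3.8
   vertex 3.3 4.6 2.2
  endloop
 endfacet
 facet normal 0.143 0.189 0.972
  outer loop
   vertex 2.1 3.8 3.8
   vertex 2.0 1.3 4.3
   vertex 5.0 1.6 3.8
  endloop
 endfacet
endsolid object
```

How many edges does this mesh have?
12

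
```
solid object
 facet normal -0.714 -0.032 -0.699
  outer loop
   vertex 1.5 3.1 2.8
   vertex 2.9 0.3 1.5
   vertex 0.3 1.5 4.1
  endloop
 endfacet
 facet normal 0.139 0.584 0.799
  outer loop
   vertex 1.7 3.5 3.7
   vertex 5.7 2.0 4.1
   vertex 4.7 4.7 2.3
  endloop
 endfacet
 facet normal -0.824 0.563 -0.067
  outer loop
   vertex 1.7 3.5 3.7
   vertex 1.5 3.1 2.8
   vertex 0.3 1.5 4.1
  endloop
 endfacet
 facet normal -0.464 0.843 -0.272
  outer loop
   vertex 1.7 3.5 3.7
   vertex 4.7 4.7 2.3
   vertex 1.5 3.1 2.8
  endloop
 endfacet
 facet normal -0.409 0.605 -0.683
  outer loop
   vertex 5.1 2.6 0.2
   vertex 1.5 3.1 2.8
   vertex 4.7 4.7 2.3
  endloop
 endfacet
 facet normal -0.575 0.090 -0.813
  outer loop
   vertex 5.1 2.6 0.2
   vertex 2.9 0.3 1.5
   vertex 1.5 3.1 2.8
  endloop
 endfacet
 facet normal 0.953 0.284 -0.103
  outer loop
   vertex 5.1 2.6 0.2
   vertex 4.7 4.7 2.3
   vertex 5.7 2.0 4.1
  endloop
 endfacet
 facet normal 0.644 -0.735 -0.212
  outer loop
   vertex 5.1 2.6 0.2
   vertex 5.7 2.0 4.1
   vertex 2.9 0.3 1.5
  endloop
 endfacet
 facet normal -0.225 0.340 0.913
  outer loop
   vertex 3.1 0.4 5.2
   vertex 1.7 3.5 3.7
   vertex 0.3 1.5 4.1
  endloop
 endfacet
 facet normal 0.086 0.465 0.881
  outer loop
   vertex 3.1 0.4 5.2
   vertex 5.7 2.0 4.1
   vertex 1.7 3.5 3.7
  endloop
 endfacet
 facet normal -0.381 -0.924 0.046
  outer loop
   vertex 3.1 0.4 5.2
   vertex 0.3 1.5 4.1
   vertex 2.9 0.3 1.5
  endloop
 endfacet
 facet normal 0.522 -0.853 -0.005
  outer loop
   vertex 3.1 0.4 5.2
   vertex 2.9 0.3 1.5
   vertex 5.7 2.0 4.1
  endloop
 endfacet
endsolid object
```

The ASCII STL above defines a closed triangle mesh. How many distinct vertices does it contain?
8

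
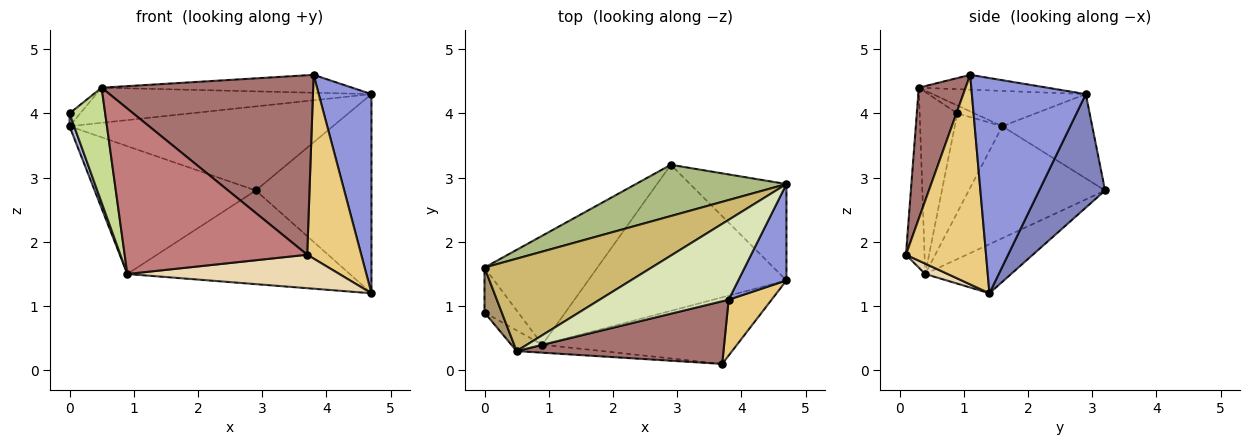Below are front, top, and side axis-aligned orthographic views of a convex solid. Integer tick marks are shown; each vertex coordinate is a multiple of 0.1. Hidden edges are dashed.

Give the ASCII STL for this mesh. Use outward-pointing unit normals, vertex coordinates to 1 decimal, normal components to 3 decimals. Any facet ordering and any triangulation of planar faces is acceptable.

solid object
 facet normal -0.204 0.528 -0.824
  outer loop
   vertex 0.9 0.4 1.5
   vertex 2.9 3.2 2.8
   vertex 4.7 1.4 1.2
  endloop
 endfacet
 facet normal 0.456 0.801 -0.388
  outer loop
   vertex 4.7 2.9 4.3
   vertex 4.7 1.4 1.2
   vertex 2.9 3.2 2.8
  endloop
 endfacet
 facet normal 0.889 -0.412 0.199
  outer loop
   vertex 4.7 2.9 4.3
   vertex 3.8 1.1 4.6
   vertex 4.7 1.4 1.2
  endloop
 endfacet
 facet normal -0.943 -0.092 -0.321
  outer loop
   vertex 0.0 1.6 3.8
   vertex 0.9 0.4 1.5
   vertex 0.0 0.9 4.0
  endloop
 endfacet
 facet normal -0.541 0.640 -0.546
  outer loop
   vertex 0.0 1.6 3.8
   vertex 2.9 3.2 2.8
   vertex 0.9 0.4 1.5
  endloop
 endfacet
 facet normal -0.280 0.820 0.500
  outer loop
   vertex 0.0 1.6 3.8
   vertex 4.7 2.9 4.3
   vertex 2.9 3.2 2.8
  endloop
 endfacet
 facet normal -0.721 -0.682 -0.123
  outer loop
   vertex 0.5 0.3 4.4
   vertex 0.0 0.9 4.0
   vertex 0.9 0.4 1.5
  endloop
 endfacet
 facet normal -0.111 0.217 0.970
  outer loop
   vertex 0.5 0.3 4.4
   vertex 3.8 1.1 4.6
   vertex 4.7 2.9 4.3
  endloop
 endfacet
 facet normal -0.402 0.251 0.880
  outer loop
   vertex 0.5 0.3 4.4
   vertex 0.0 1.6 3.8
   vertex 0.0 0.9 4.0
  endloop
 endfacet
 facet normal -0.194 0.349 0.917
  outer loop
   vertex 0.5 0.3 4.4
   vertex 4.7 2.9 4.3
   vertex 0.0 1.6 3.8
  endloop
 endfacet
 facet normal 0.817 -0.551 0.168
  outer loop
   vertex 3.7 0.1 1.8
   vertex 4.7 1.4 1.2
   vertex 3.8 1.1 4.6
  endloop
 endfacet
 facet normal 0.048 -0.449 -0.893
  outer loop
   vertex 3.7 0.1 1.8
   vertex 0.9 0.4 1.5
   vertex 4.7 1.4 1.2
  endloop
 endfacet
 facet normal 0.204 -0.924 0.323
  outer loop
   vertex 3.7 0.1 1.8
   vertex 3.8 1.1 4.6
   vertex 0.5 0.3 4.4
  endloop
 endfacet
 facet normal -0.101 -0.994 -0.048
  outer loop
   vertex 3.7 0.1 1.8
   vertex 0.5 0.3 4.4
   vertex 0.9 0.4 1.5
  endloop
 endfacet
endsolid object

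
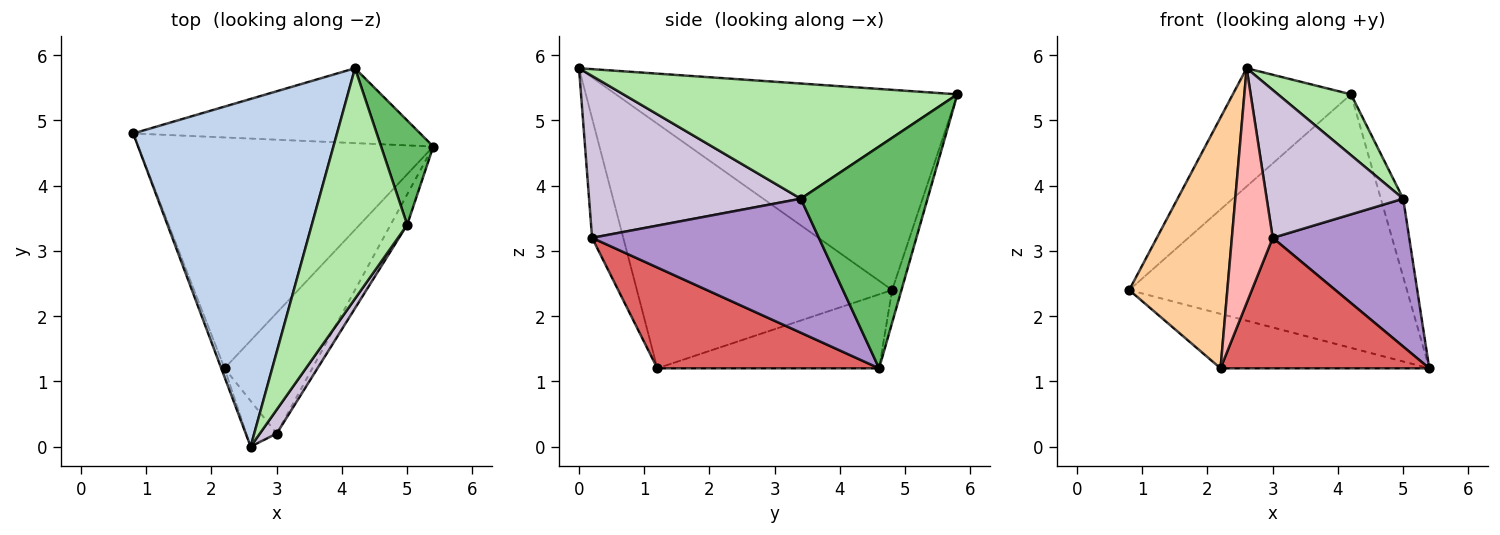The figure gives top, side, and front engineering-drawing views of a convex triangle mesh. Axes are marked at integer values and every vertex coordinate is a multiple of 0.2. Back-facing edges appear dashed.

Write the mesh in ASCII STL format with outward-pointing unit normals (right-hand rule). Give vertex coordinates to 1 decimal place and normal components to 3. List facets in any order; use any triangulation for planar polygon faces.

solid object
 facet normal -0.032 0.959 -0.283
  outer loop
   vertex 4.2 5.8 5.4
   vertex 5.4 4.6 1.2
   vertex 0.8 4.8 2.4
  endloop
 endfacet
 facet normal -0.681 0.236 0.693
  outer loop
   vertex 4.2 5.8 5.4
   vertex 0.8 4.8 2.4
   vertex 2.6 0.0 5.8
  endloop
 endfacet
 facet normal -0.237 0.223 -0.946
  outer loop
   vertex 2.2 1.2 1.2
   vertex 0.8 4.8 2.4
   vertex 5.4 4.6 1.2
  endloop
 endfacet
 facet normal -0.933 -0.359 -0.012
  outer loop
   vertex 2.2 1.2 1.2
   vertex 2.6 0.0 5.8
   vertex 0.8 4.8 2.4
  endloop
 endfacet
 facet normal 0.959 0.169 0.226
  outer loop
   vertex 5.0 3.4 3.8
   vertex 5.4 4.6 1.2
   vertex 4.2 5.8 5.4
  endloop
 endfacet
 facet normal 0.759 -0.166 0.629
  outer loop
   vertex 5.0 3.4 3.8
   vertex 4.2 5.8 5.4
   vertex 2.6 0.0 5.8
  endloop
 endfacet
 facet normal 0.615 -0.579 -0.535
  outer loop
   vertex 3.0 0.2 3.2
   vertex 2.2 1.2 1.2
   vertex 5.4 4.6 1.2
  endloop
 endfacet
 facet normal -0.600 -0.785 -0.153
  outer loop
   vertex 3.0 0.2 3.2
   vertex 2.6 0.0 5.8
   vertex 2.2 1.2 1.2
  endloop
 endfacet
 facet normal 0.852 -0.513 -0.106
  outer loop
   vertex 3.0 0.2 3.2
   vertex 5.4 4.6 1.2
   vertex 5.0 3.4 3.8
  endloop
 endfacet
 facet normal 0.837 -0.540 0.087
  outer loop
   vertex 3.0 0.2 3.2
   vertex 5.0 3.4 3.8
   vertex 2.6 0.0 5.8
  endloop
 endfacet
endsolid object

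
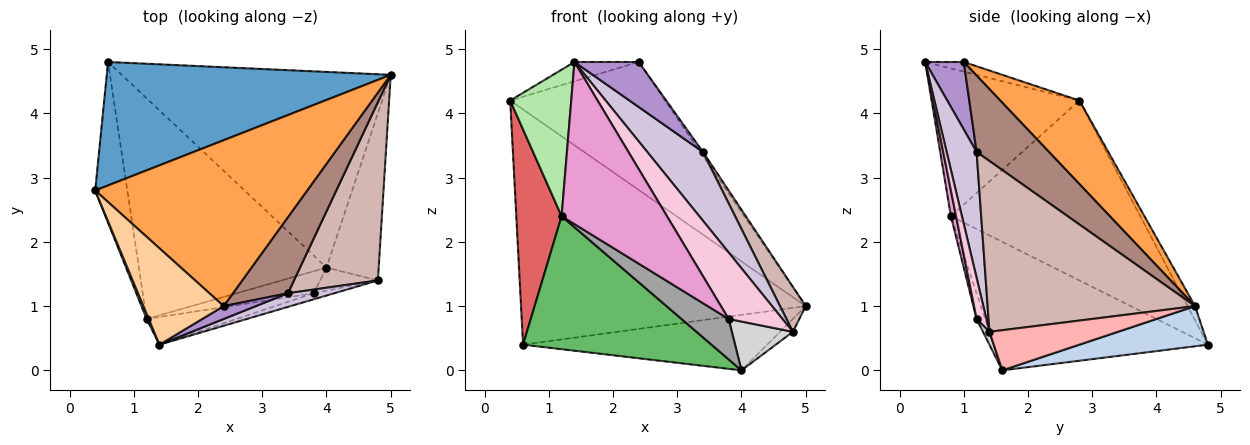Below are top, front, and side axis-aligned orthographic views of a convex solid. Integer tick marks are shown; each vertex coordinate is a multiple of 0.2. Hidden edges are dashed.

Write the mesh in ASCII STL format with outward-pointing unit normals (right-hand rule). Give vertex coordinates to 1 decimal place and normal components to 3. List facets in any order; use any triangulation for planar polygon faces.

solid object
 facet normal -0.023 0.885 0.465
  outer loop
   vertex 0.6 4.8 0.4
   vertex 0.4 2.8 4.2
   vertex 5.0 4.6 1.0
  endloop
 endfacet
 facet normal 0.142 0.270 -0.952
  outer loop
   vertex 0.6 4.8 0.4
   vertex 5.0 4.6 1.0
   vertex 4.0 1.6 0.0
  endloop
 endfacet
 facet normal 0.298 0.583 0.756
  outer loop
   vertex 2.4 1.0 4.8
   vertex 5.0 4.6 1.0
   vertex 0.4 2.8 4.2
  endloop
 endfacet
 facet normal -0.117 0.195 0.974
  outer loop
   vertex 2.4 1.0 4.8
   vertex 0.4 2.8 4.2
   vertex 1.4 0.4 4.8
  endloop
 endfacet
 facet normal -0.506 -0.445 -0.739
  outer loop
   vertex 1.2 0.8 2.4
   vertex 0.6 4.8 0.4
   vertex 4.0 1.6 0.0
  endloop
 endfacet
 facet normal -0.924 -0.382 0.013
  outer loop
   vertex 1.2 0.8 2.4
   vertex 1.4 0.4 4.8
   vertex 0.4 2.8 4.2
  endloop
 endfacet
 facet normal -0.958 -0.229 -0.171
  outer loop
   vertex 1.2 0.8 2.4
   vertex 0.4 2.8 4.2
   vertex 0.6 4.8 0.4
  endloop
 endfacet
 facet normal 0.609 0.061 -0.791
  outer loop
   vertex 4.8 1.4 0.6
   vertex 4.0 1.6 0.0
   vertex 5.0 4.6 1.0
  endloop
 endfacet
 facet normal 0.500 -0.833 0.238
  outer loop
   vertex 3.4 1.2 3.4
   vertex 2.4 1.0 4.8
   vertex 1.4 0.4 4.8
  endloop
 endfacet
 facet normal 0.467 -0.867 0.172
  outer loop
   vertex 3.4 1.2 3.4
   vertex 1.4 0.4 4.8
   vertex 4.8 1.4 0.6
  endloop
 endfacet
 facet normal 0.811 0.030 0.584
  outer loop
   vertex 3.4 1.2 3.4
   vertex 5.0 4.6 1.0
   vertex 2.4 1.0 4.8
  endloop
 endfacet
 facet normal 0.892 -0.111 0.438
  outer loop
   vertex 3.4 1.2 3.4
   vertex 4.8 1.4 0.6
   vertex 5.0 4.6 1.0
  endloop
 endfacet
 facet normal 0.048 -0.985 -0.168
  outer loop
   vertex 3.8 1.2 0.8
   vertex 1.4 0.4 4.8
   vertex 1.2 0.8 2.4
  endloop
 endfacet
 facet normal 0.178 -0.980 -0.089
  outer loop
   vertex 3.8 1.2 0.8
   vertex 4.8 1.4 0.6
   vertex 1.4 0.4 4.8
  endloop
 endfacet
 facet normal -0.158 -0.867 -0.473
  outer loop
   vertex 3.8 1.2 0.8
   vertex 1.2 0.8 2.4
   vertex 4.0 1.6 0.0
  endloop
 endfacet
 facet normal 0.095 -0.900 -0.426
  outer loop
   vertex 3.8 1.2 0.8
   vertex 4.0 1.6 0.0
   vertex 4.8 1.4 0.6
  endloop
 endfacet
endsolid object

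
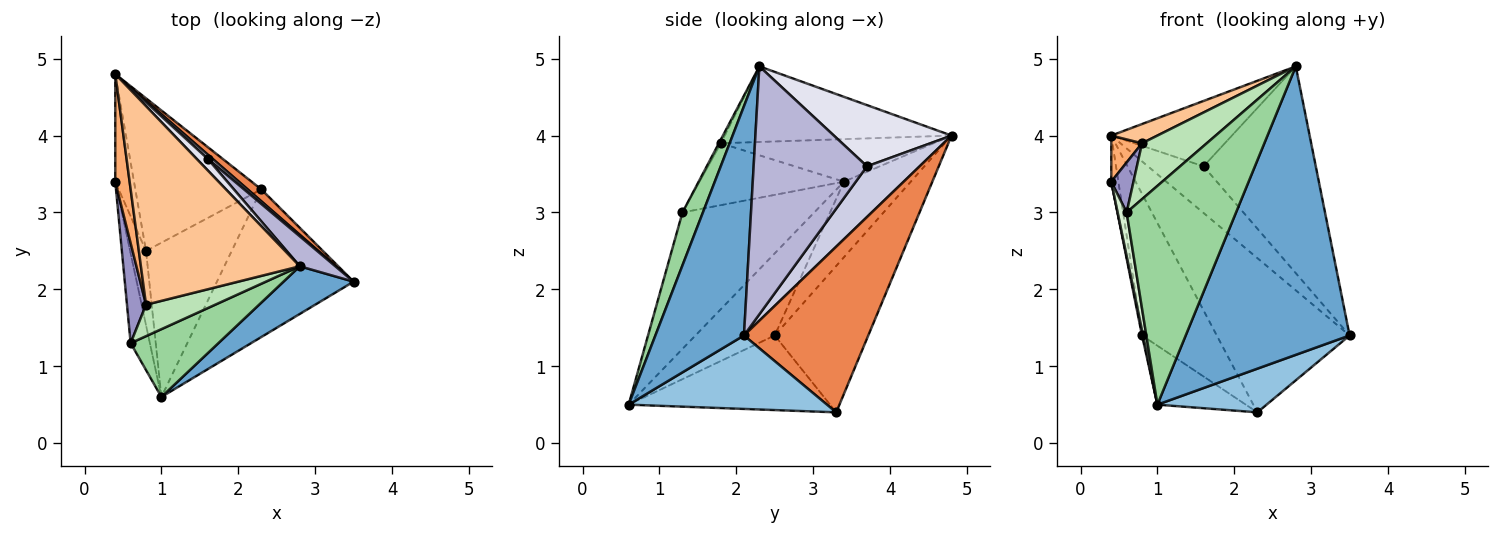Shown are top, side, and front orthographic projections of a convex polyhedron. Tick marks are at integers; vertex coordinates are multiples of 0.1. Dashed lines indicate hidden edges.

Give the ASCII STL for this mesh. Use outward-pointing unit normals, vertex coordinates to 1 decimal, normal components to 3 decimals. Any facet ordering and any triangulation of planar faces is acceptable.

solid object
 facet normal 0.471 -0.871 0.144
  outer loop
   vertex 2.8 2.3 4.9
   vertex 1.0 0.6 0.5
   vertex 3.5 2.1 1.4
  endloop
 endfacet
 facet normal 0.458 -0.252 -0.852
  outer loop
   vertex 2.3 3.3 0.4
   vertex 3.5 2.1 1.4
   vertex 1.0 0.6 0.5
  endloop
 endfacet
 facet normal -0.982 -0.013 -0.190
  outer loop
   vertex 0.8 2.5 1.4
   vertex 1.0 0.6 0.5
   vertex 0.4 3.4 3.4
  endloop
 endfacet
 facet normal -0.631 0.277 -0.725
  outer loop
   vertex 0.8 2.5 1.4
   vertex 2.3 3.3 0.4
   vertex 1.0 0.6 0.5
  endloop
 endfacet
 facet normal 0.682 0.729 0.056
  outer loop
   vertex 0.4 4.8 4.0
   vertex 3.5 2.1 1.4
   vertex 2.3 3.3 0.4
  endloop
 endfacet
 facet normal -0.939 -0.136 0.317
  outer loop
   vertex 0.4 4.8 4.0
   vertex 0.4 3.4 3.4
   vertex 0.8 1.8 3.9
  endloop
 endfacet
 facet normal -0.428 -0.087 0.900
  outer loop
   vertex 0.4 4.8 4.0
   vertex 0.8 1.8 3.9
   vertex 2.8 2.3 4.9
  endloop
 endfacet
 facet normal -0.966 0.103 -0.239
  outer loop
   vertex 0.4 4.8 4.0
   vertex 0.8 2.5 1.4
   vertex 0.4 3.4 3.4
  endloop
 endfacet
 facet normal -0.648 0.518 -0.558
  outer loop
   vertex 0.4 4.8 4.0
   vertex 2.3 3.3 0.4
   vertex 0.8 2.5 1.4
  endloop
 endfacet
 facet normal 0.176 -0.940 0.291
  outer loop
   vertex 0.6 1.3 3.0
   vertex 1.0 0.6 0.5
   vertex 2.8 2.3 4.9
  endloop
 endfacet
 facet normal -0.027 -0.871 0.490
  outer loop
   vertex 0.6 1.3 3.0
   vertex 2.8 2.3 4.9
   vertex 0.8 1.8 3.9
  endloop
 endfacet
 facet normal -0.988 -0.068 -0.139
  outer loop
   vertex 0.6 1.3 3.0
   vertex 0.4 3.4 3.4
   vertex 1.0 0.6 0.5
  endloop
 endfacet
 facet normal -0.946 -0.145 0.291
  outer loop
   vertex 0.6 1.3 3.0
   vertex 0.8 1.8 3.9
   vertex 0.4 3.4 3.4
  endloop
 endfacet
 facet normal 0.707 0.700 0.101
  outer loop
   vertex 1.6 3.7 3.6
   vertex 2.8 2.3 4.9
   vertex 3.5 2.1 1.4
  endloop
 endfacet
 facet normal 0.686 0.725 0.066
  outer loop
   vertex 1.6 3.7 3.6
   vertex 3.5 2.1 1.4
   vertex 0.4 4.8 4.0
  endloop
 endfacet
 facet normal 0.693 0.710 0.125
  outer loop
   vertex 1.6 3.7 3.6
   vertex 0.4 4.8 4.0
   vertex 2.8 2.3 4.9
  endloop
 endfacet
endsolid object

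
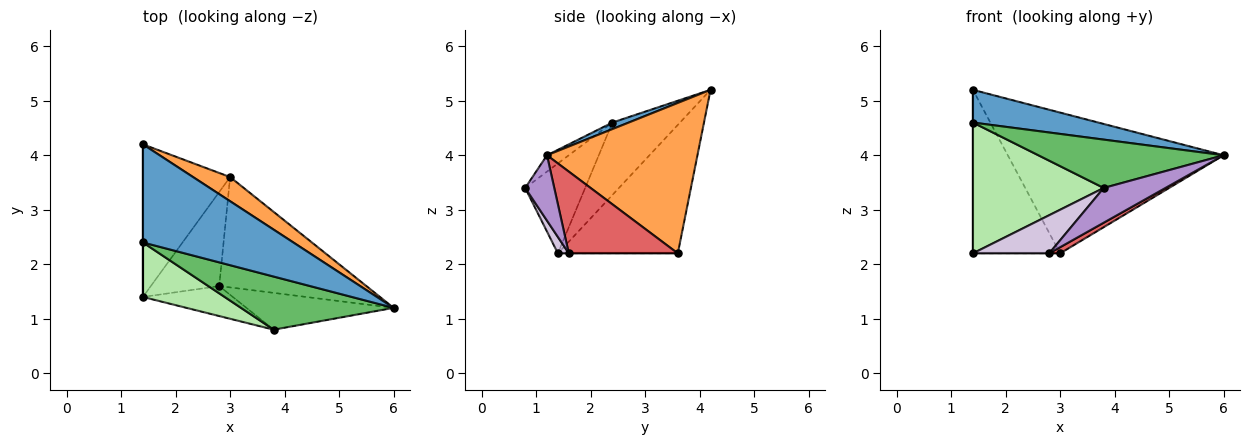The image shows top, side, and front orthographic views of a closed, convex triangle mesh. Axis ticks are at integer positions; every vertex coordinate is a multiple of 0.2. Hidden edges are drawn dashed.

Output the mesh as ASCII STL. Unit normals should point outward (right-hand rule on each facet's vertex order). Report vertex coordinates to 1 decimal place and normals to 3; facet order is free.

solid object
 facet normal 0.041 -0.316 0.948
  outer loop
   vertex 1.4 4.2 5.2
   vertex 1.4 2.4 4.6
   vertex 6.0 1.2 4.0
  endloop
 endfacet
 facet normal -1.000 0.000 0.000
  outer loop
   vertex 1.4 1.4 2.2
   vertex 1.4 2.4 4.6
   vertex 1.4 4.2 5.2
  endloop
 endfacet
 facet normal 0.566 0.812 0.139
  outer loop
   vertex 3.0 3.6 2.2
   vertex 1.4 4.2 5.2
   vertex 6.0 1.2 4.0
  endloop
 endfacet
 facet normal -0.709 0.516 -0.481
  outer loop
   vertex 3.0 3.6 2.2
   vertex 1.4 1.4 2.2
   vertex 1.4 4.2 5.2
  endloop
 endfacet
 facet normal -0.079 -0.671 0.737
  outer loop
   vertex 3.8 0.8 3.4
   vertex 6.0 1.2 4.0
   vertex 1.4 2.4 4.6
  endloop
 endfacet
 facet normal -0.390 -0.850 0.354
  outer loop
   vertex 3.8 0.8 3.4
   vertex 1.4 2.4 4.6
   vertex 1.4 1.4 2.2
  endloop
 endfacet
 facet normal 0.485 -0.049 -0.873
  outer loop
   vertex 2.8 1.6 2.2
   vertex 3.0 3.6 2.2
   vertex 6.0 1.2 4.0
  endloop
 endfacet
 facet normal 0.000 0.000 -1.000
  outer loop
   vertex 2.8 1.6 2.2
   vertex 1.4 1.4 2.2
   vertex 3.0 3.6 2.2
  endloop
 endfacet
 facet normal 0.307 -0.653 -0.692
  outer loop
   vertex 2.8 1.6 2.2
   vertex 6.0 1.2 4.0
   vertex 3.8 0.8 3.4
  endloop
 endfacet
 facet normal 0.112 -0.781 -0.614
  outer loop
   vertex 2.8 1.6 2.2
   vertex 3.8 0.8 3.4
   vertex 1.4 1.4 2.2
  endloop
 endfacet
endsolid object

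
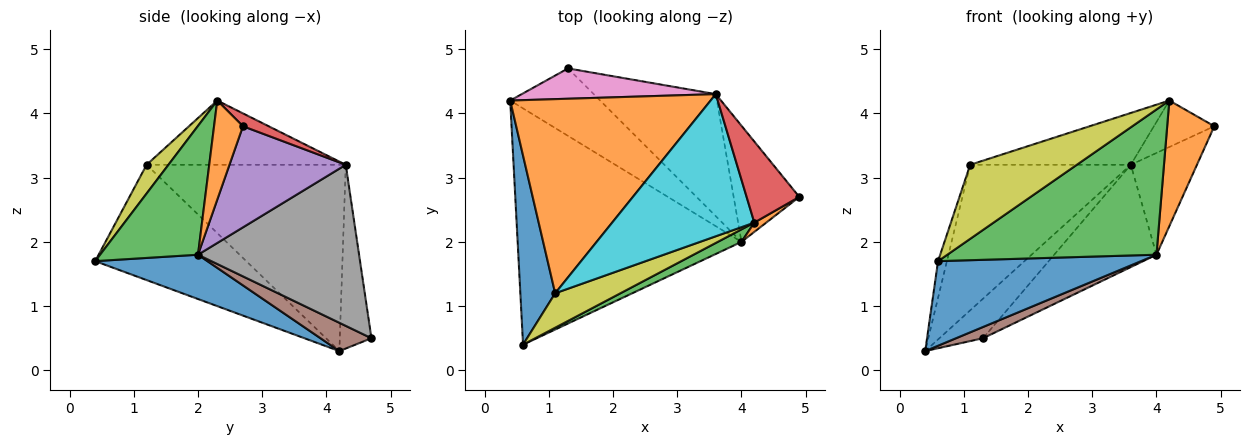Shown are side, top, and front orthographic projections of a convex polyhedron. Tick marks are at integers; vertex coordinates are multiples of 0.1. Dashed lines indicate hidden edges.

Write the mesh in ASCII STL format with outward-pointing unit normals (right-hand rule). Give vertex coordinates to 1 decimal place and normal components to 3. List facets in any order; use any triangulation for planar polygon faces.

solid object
 facet normal 0.183 -0.331 -0.926
  outer loop
   vertex 4.0 2.0 1.8
   vertex 0.6 0.4 1.7
   vertex 0.4 4.2 0.3
  endloop
 endfacet
 facet normal 0.522 -0.851 0.063
  outer loop
   vertex 4.0 2.0 1.8
   vertex 4.9 2.7 3.8
   vertex 4.2 2.3 4.2
  endloop
 endfacet
 facet normal 0.423 -0.903 0.078
  outer loop
   vertex 4.0 2.0 1.8
   vertex 4.2 2.3 4.2
   vertex 0.6 0.4 1.7
  endloop
 endfacet
 facet normal 0.207 0.487 0.849
  outer loop
   vertex 3.6 4.3 3.2
   vertex 4.2 2.3 4.2
   vertex 4.9 2.7 3.8
  endloop
 endfacet
 facet normal 0.757 0.431 -0.491
  outer loop
   vertex 3.6 4.3 3.2
   vertex 4.9 2.7 3.8
   vertex 4.0 2.0 1.8
  endloop
 endfacet
 facet normal 0.297 -0.157 -0.942
  outer loop
   vertex 1.3 4.7 0.5
   vertex 4.0 2.0 1.8
   vertex 0.4 4.2 0.3
  endloop
 endfacet
 facet normal -0.499 0.688 0.527
  outer loop
   vertex 1.3 4.7 0.5
   vertex 0.4 4.2 0.3
   vertex 3.6 4.3 3.2
  endloop
 endfacet
 facet normal 0.711 0.452 -0.539
  outer loop
   vertex 1.3 4.7 0.5
   vertex 3.6 4.3 3.2
   vertex 4.0 2.0 1.8
  endloop
 endfacet
 facet normal 0.183 -0.891 0.415
  outer loop
   vertex 1.1 1.2 3.2
   vertex 0.6 0.4 1.7
   vertex 4.2 2.3 4.2
  endloop
 endfacet
 facet normal -0.391 0.315 0.865
  outer loop
   vertex 1.1 1.2 3.2
   vertex 4.2 2.3 4.2
   vertex 3.6 4.3 3.2
  endloop
 endfacet
 facet normal -0.956 0.056 0.289
  outer loop
   vertex 1.1 1.2 3.2
   vertex 0.4 4.2 0.3
   vertex 0.6 0.4 1.7
  endloop
 endfacet
 facet normal -0.597 0.481 0.642
  outer loop
   vertex 1.1 1.2 3.2
   vertex 3.6 4.3 3.2
   vertex 0.4 4.2 0.3
  endloop
 endfacet
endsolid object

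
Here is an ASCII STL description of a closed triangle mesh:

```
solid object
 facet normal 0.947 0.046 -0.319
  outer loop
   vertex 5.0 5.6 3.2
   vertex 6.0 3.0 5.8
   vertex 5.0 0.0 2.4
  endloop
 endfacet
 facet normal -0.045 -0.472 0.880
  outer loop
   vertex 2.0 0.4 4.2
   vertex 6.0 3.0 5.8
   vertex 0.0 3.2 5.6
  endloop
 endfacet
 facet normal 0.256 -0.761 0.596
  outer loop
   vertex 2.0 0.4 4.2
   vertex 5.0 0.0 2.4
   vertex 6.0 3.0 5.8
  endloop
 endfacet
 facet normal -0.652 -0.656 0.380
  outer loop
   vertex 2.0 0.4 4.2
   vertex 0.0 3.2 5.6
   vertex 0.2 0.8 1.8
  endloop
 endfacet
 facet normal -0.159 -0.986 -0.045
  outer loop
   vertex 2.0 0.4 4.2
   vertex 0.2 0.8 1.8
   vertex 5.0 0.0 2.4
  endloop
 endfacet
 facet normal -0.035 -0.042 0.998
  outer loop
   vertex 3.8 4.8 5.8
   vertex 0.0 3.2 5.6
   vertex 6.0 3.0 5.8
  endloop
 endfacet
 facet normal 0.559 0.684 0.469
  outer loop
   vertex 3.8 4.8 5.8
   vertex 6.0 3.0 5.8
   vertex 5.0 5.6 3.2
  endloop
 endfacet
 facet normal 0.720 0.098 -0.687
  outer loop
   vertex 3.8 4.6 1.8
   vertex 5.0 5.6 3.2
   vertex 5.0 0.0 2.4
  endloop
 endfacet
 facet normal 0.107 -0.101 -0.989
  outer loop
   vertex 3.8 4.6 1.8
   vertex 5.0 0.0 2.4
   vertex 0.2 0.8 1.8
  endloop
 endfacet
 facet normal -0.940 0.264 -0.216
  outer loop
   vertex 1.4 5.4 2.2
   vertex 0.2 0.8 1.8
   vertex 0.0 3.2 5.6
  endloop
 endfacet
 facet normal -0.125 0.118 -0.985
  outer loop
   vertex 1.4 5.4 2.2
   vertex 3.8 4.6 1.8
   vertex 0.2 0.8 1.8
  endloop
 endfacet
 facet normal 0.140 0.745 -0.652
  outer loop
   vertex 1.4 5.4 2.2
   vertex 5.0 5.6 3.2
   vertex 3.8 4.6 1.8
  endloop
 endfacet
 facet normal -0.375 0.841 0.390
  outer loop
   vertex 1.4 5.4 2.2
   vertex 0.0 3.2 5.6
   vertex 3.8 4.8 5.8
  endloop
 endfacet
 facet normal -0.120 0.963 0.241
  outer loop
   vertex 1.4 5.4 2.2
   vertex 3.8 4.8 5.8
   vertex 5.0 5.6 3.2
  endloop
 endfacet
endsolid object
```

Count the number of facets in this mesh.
14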